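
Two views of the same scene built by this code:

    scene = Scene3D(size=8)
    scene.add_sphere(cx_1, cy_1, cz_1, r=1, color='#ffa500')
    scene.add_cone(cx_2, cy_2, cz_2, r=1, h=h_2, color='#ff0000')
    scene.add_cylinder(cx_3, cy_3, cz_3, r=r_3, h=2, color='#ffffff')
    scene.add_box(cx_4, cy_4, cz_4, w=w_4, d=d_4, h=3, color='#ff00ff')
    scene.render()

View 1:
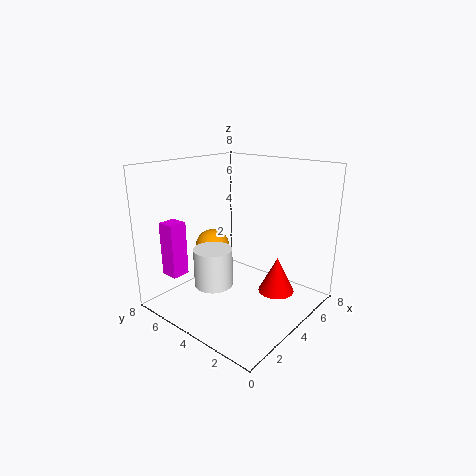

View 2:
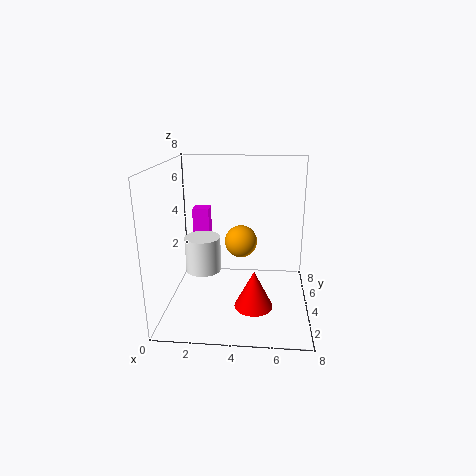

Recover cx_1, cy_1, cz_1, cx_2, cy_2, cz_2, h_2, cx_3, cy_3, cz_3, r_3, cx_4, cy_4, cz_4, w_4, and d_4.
cx_1 = 4; cy_1 = 6; cz_1 = 3; cx_2 = 5; cy_2 = 2; cz_2 = 1; h_2 = 2; cx_3 = 2; cy_3 = 4; cz_3 = 2; r_3 = 1; cx_4 = 1; cy_4 = 6; cz_4 = 2; w_4 = 1; d_4 = 1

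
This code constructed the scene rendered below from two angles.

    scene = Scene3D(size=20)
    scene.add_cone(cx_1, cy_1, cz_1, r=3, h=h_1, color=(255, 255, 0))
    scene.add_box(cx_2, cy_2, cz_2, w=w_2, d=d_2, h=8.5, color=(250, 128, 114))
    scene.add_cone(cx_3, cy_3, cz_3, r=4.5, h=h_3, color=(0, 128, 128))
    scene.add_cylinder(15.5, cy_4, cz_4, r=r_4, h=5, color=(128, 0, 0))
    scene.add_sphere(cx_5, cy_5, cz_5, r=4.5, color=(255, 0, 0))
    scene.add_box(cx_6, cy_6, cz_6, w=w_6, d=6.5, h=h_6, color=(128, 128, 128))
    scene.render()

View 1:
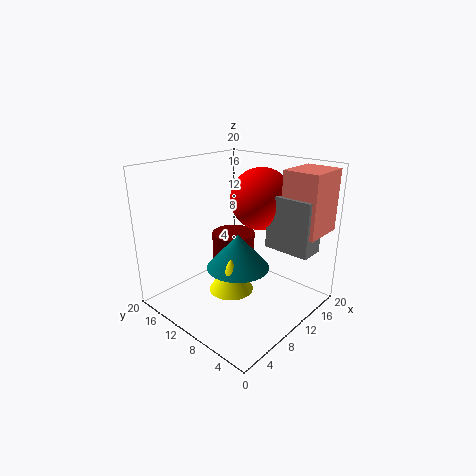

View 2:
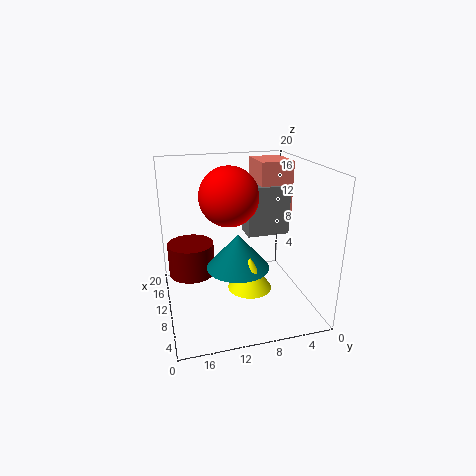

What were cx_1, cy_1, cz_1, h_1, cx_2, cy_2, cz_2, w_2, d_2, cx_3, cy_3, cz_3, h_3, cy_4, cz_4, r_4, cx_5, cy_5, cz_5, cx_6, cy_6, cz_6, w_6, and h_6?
cx_1 = 7.5; cy_1 = 9; cz_1 = 3.5; h_1 = 4.5; cx_2 = 13.5; cy_2 = 0.5; cz_2 = 11; w_2 = 6; d_2 = 5; cx_3 = 10; cy_3 = 10; cz_3 = 5.5; h_3 = 5; cy_4 = 16; cz_4 = 2.5; r_4 = 3.5; cx_5 = 15; cy_5 = 10; cz_5 = 14.5; cx_6 = 13; cy_6 = 1; cz_6 = 8.5; w_6 = 3.5; h_6 = 7.5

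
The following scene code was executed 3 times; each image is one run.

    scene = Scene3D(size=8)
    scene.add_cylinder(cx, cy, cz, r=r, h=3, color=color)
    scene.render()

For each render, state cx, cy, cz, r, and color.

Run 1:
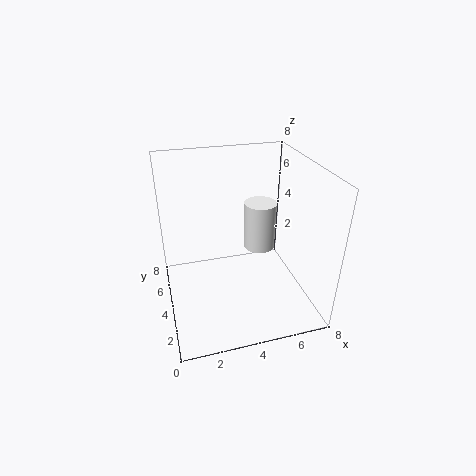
cx = 6, cy = 6, cz = 2, r = 1, color = 'white'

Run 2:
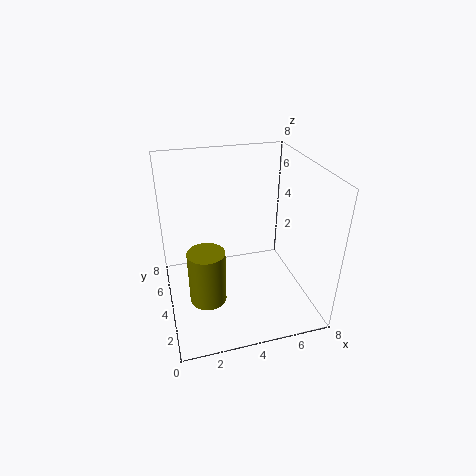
cx = 2, cy = 3, cz = 1, r = 1, color = 'olive'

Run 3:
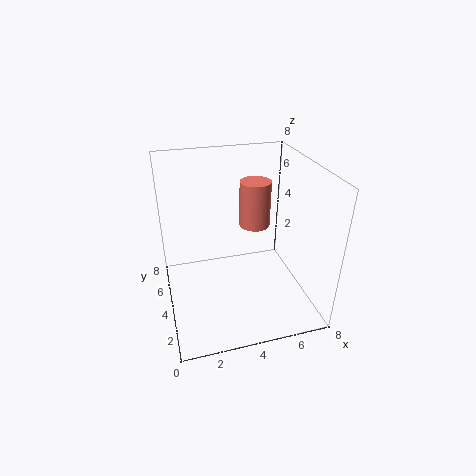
cx = 6, cy = 7, cz = 3, r = 1, color = 'salmon'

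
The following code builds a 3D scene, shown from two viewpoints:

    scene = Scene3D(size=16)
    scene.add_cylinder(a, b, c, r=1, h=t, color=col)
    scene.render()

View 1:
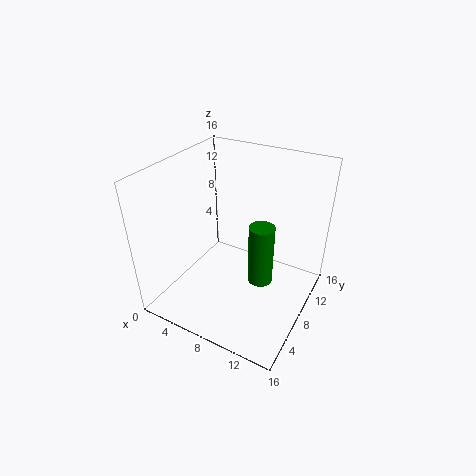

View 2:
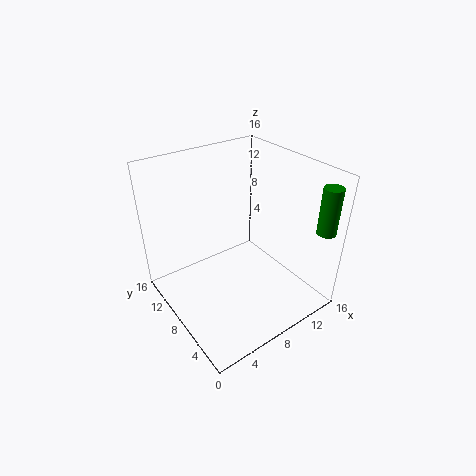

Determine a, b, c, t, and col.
a = 14, b = 1, c = 10, t = 5, col = 'green'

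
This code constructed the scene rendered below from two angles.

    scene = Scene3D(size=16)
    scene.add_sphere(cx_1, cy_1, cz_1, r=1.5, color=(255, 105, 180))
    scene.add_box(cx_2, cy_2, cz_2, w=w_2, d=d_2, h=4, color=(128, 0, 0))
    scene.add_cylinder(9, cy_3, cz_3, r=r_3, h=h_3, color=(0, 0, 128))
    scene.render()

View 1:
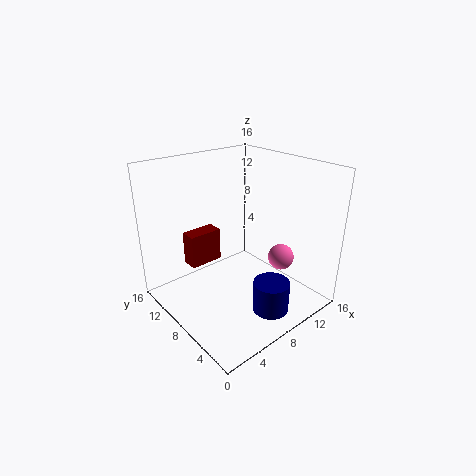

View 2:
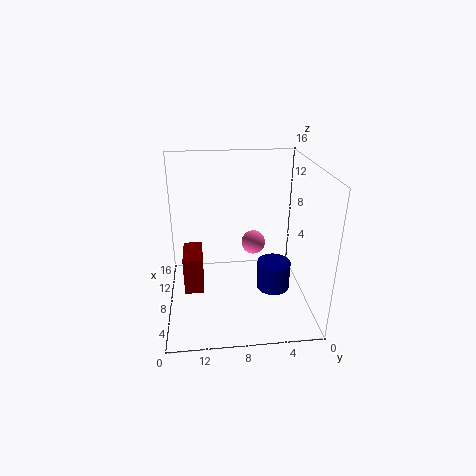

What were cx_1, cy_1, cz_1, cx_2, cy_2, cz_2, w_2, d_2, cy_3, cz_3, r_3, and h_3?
cx_1 = 12.5
cy_1 = 5.5
cz_1 = 5
cx_2 = 4.5
cy_2 = 12
cz_2 = 3.5
w_2 = 4
d_2 = 2
cy_3 = 3.5
cz_3 = 0.5
r_3 = 2
h_3 = 3.5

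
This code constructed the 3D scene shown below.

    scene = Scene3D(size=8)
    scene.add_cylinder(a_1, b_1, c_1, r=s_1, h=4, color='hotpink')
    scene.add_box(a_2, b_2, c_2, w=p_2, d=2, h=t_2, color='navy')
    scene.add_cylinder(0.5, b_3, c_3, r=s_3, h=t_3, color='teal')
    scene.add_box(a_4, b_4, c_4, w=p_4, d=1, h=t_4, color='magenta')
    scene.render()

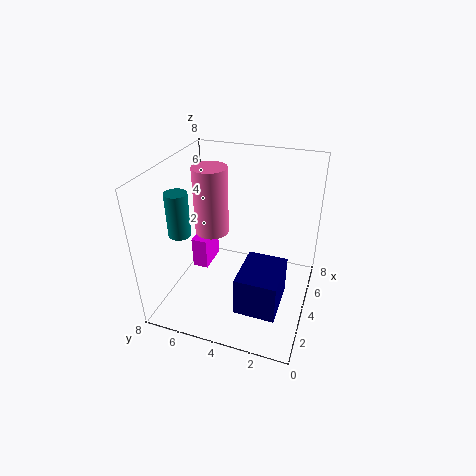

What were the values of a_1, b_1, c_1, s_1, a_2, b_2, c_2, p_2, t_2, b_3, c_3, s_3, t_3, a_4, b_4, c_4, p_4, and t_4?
a_1 = 5; b_1 = 6; c_1 = 3.5; s_1 = 1; a_2 = 0.5; b_2 = 1; c_2 = 2; p_2 = 2.5; t_2 = 2; b_3 = 5.5; c_3 = 6; s_3 = 0.5; t_3 = 2; a_4 = 5; b_4 = 6.5; c_4 = 0.5; p_4 = 2; t_4 = 2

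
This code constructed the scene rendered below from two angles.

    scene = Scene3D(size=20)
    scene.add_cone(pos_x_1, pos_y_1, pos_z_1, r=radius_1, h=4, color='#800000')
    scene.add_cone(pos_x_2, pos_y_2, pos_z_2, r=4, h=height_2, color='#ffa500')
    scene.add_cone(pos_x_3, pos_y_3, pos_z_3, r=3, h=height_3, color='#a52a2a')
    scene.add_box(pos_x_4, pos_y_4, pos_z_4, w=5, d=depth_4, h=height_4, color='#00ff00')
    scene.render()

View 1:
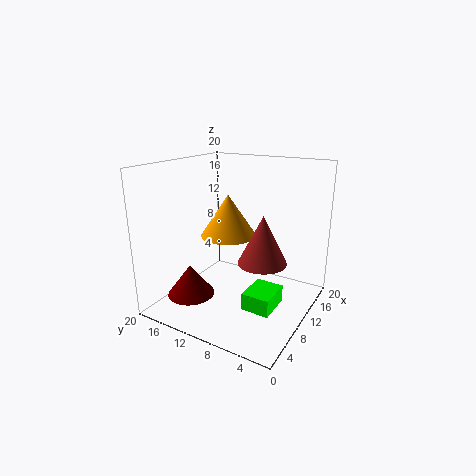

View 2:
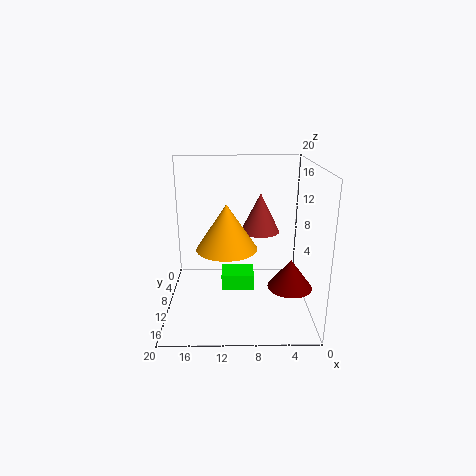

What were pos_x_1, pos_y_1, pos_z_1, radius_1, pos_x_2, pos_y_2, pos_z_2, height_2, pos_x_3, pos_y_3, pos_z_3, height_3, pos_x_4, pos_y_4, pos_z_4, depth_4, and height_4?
pos_x_1 = 3
pos_y_1 = 13
pos_z_1 = 4
radius_1 = 3
pos_x_2 = 11.5
pos_y_2 = 12.5
pos_z_2 = 9.5
height_2 = 6
pos_x_3 = 6.5
pos_y_3 = 4.5
pos_z_3 = 9
height_3 = 6
pos_x_4 = 7.5
pos_y_4 = 4
pos_z_4 = 0.5
depth_4 = 4
height_4 = 2.5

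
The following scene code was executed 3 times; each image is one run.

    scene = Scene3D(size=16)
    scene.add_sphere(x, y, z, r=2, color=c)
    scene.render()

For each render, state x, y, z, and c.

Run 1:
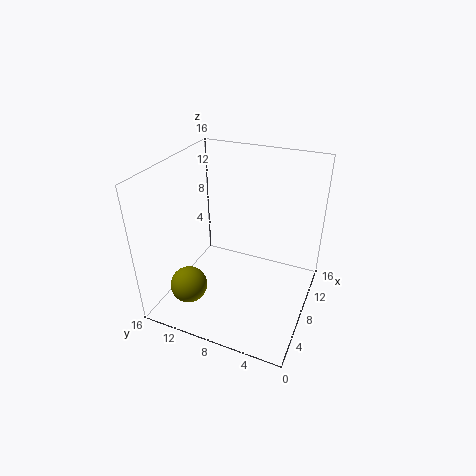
x = 3.5; y = 12; z = 3.5; c = 'olive'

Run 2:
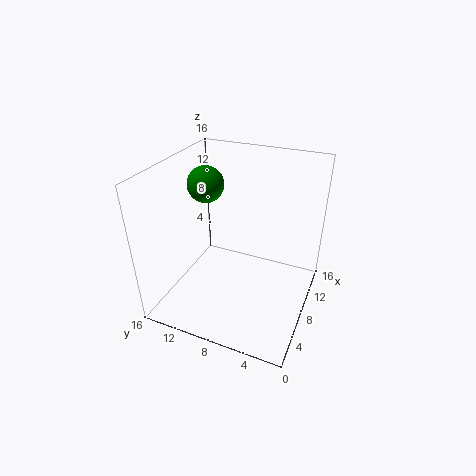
x = 8.5; y = 12; z = 13.5; c = 'green'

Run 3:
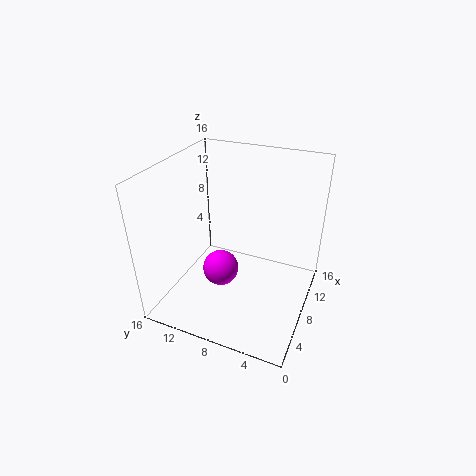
x = 6.5; y = 9.5; z = 4.5; c = 'magenta'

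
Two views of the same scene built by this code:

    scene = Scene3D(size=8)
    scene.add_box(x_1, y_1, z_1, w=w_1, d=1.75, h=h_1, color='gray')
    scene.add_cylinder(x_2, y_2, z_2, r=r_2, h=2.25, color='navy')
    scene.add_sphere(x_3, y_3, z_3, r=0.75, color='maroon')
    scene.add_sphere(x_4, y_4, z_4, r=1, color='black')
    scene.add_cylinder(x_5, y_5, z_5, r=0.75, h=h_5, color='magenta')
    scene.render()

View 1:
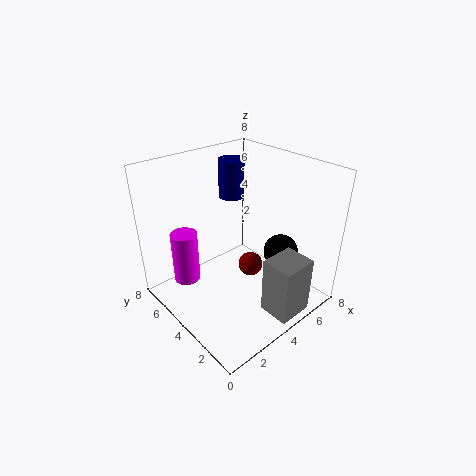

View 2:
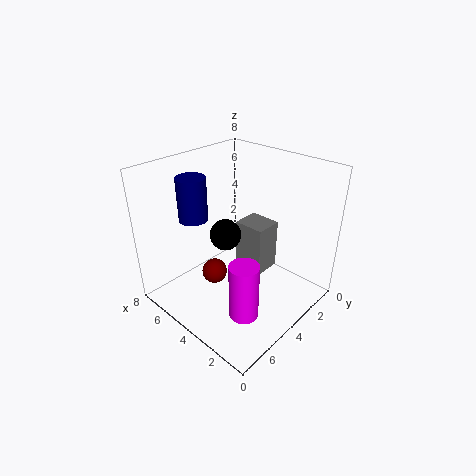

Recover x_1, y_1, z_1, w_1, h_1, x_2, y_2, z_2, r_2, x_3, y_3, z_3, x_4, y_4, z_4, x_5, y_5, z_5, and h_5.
x_1 = 4
y_1 = 0.25
z_1 = 0.25
w_1 = 2
h_1 = 3.25
x_2 = 5.25
y_2 = 6
z_2 = 5.5
r_2 = 0.75
x_3 = 5.5
y_3 = 4.5
z_3 = 1.25
x_4 = 6.25
y_4 = 2.75
z_4 = 2.75
x_5 = 1.75
y_5 = 6
z_5 = 1.25
h_5 = 3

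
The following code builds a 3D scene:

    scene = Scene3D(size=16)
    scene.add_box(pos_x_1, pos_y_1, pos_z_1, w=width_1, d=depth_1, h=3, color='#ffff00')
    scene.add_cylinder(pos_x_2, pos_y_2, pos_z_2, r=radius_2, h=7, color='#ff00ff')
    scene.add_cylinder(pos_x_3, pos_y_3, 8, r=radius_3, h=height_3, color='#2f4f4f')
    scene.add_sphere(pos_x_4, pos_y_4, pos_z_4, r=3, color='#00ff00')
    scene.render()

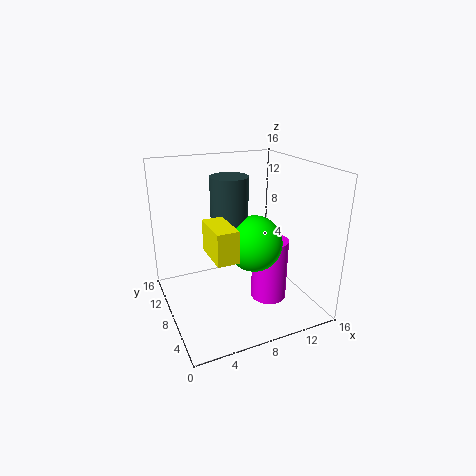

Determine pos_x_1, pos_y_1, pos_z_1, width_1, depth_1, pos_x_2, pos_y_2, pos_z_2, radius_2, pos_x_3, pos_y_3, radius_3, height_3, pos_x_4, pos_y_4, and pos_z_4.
pos_x_1 = 3; pos_y_1 = 1; pos_z_1 = 9; width_1 = 2; depth_1 = 4; pos_x_2 = 11; pos_y_2 = 6; pos_z_2 = 1; radius_2 = 2; pos_x_3 = 7; pos_y_3 = 8; radius_3 = 2; height_3 = 7; pos_x_4 = 9; pos_y_4 = 6; pos_z_4 = 8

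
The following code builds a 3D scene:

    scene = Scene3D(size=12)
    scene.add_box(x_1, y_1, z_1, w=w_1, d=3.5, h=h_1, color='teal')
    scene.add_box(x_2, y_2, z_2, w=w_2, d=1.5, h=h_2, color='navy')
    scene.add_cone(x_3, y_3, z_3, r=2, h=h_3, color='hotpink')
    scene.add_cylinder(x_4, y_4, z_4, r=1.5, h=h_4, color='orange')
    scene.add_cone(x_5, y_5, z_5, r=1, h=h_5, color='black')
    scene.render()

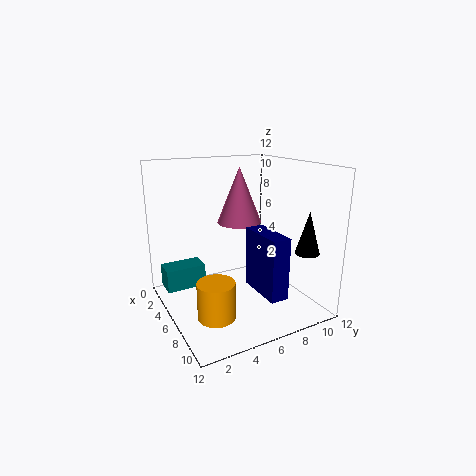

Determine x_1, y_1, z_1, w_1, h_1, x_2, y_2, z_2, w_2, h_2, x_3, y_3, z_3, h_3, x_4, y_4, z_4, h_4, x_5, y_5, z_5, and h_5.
x_1 = 1.5; y_1 = 0.5; z_1 = 1; w_1 = 2; h_1 = 2; x_2 = 6.5; y_2 = 6.5; z_2 = 2; w_2 = 4; h_2 = 5; x_3 = 3.5; y_3 = 7.5; z_3 = 6.5; h_3 = 5; x_4 = 8; y_4 = 3; z_4 = 0.5; h_4 = 3; x_5 = 9.5; y_5 = 10.5; z_5 = 5; h_5 = 3.5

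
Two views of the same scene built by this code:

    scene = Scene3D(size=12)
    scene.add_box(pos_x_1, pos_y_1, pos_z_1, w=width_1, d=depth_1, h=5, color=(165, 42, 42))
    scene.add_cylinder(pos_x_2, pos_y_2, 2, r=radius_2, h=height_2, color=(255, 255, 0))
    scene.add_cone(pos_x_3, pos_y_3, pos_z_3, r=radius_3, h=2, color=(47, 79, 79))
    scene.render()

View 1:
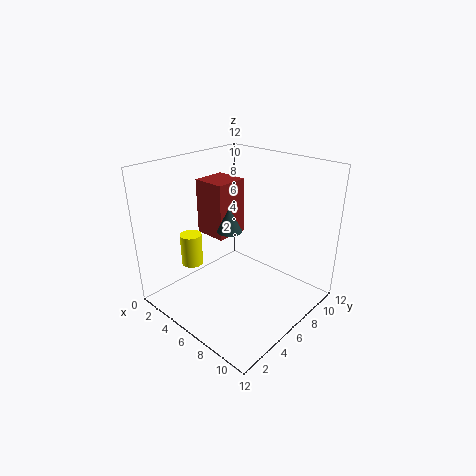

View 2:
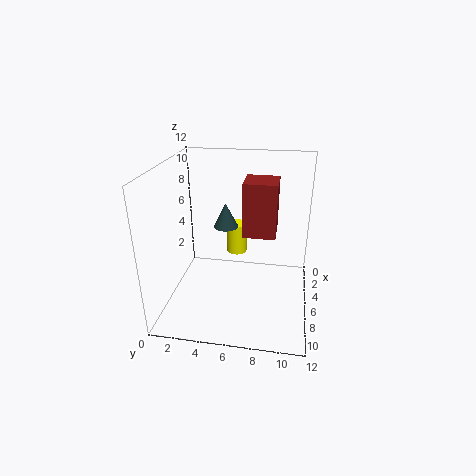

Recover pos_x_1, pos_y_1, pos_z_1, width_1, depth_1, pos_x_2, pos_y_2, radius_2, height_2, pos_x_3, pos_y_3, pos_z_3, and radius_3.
pos_x_1 = 1
pos_y_1 = 6
pos_z_1 = 5
width_1 = 3
depth_1 = 3
pos_x_2 = 1
pos_y_2 = 5
radius_2 = 1
height_2 = 3
pos_x_3 = 6
pos_y_3 = 5
pos_z_3 = 7
radius_3 = 1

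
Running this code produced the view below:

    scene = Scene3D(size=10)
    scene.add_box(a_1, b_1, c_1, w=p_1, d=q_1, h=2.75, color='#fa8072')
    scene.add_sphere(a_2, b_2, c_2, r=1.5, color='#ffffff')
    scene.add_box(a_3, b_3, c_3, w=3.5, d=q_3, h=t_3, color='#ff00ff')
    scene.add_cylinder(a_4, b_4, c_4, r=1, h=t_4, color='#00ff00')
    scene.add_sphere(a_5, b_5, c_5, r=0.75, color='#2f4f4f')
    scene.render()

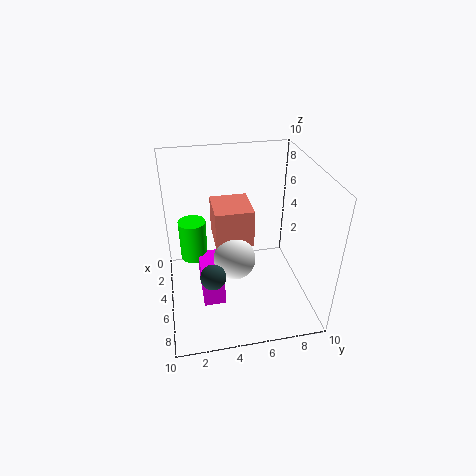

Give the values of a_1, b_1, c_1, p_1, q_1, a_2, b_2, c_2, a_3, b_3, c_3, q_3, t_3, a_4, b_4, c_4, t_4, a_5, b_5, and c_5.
a_1 = 1.75
b_1 = 3.5
c_1 = 4
p_1 = 3
q_1 = 2.75
a_2 = 5
b_2 = 4.75
c_2 = 3.25
a_3 = 3.25
b_3 = 2.25
c_3 = 0.75
q_3 = 1.5
t_3 = 2.25
a_4 = 3
b_4 = 2
c_4 = 2.5
t_4 = 3
a_5 = 8.75
b_5 = 2.75
c_5 = 5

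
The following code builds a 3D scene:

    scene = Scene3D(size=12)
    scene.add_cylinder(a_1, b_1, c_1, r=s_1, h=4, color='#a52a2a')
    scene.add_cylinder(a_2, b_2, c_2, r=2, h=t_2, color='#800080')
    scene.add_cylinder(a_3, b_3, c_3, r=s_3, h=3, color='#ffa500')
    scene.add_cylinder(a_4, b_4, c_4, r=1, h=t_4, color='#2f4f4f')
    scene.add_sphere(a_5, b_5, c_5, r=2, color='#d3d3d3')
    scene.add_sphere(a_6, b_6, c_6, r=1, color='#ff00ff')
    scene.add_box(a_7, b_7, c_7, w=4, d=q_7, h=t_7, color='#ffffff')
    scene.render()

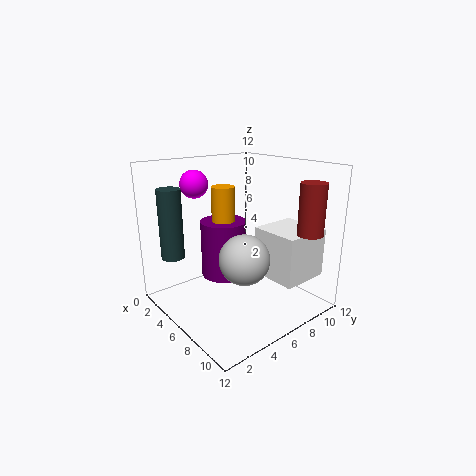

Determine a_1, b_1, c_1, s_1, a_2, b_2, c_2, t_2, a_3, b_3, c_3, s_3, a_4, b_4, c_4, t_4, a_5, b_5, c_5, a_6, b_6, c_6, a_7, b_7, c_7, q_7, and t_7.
a_1 = 11; b_1 = 9; c_1 = 7; s_1 = 1; a_2 = 4; b_2 = 6; c_2 = 2; t_2 = 5; a_3 = 4; b_3 = 6; c_3 = 7; s_3 = 1; a_4 = 2; b_4 = 2; c_4 = 4; t_4 = 6; a_5 = 8; b_5 = 5; c_5 = 5; a_6 = 6; b_6 = 2; c_6 = 11; a_7 = 7; b_7 = 7; c_7 = 3; q_7 = 4; t_7 = 4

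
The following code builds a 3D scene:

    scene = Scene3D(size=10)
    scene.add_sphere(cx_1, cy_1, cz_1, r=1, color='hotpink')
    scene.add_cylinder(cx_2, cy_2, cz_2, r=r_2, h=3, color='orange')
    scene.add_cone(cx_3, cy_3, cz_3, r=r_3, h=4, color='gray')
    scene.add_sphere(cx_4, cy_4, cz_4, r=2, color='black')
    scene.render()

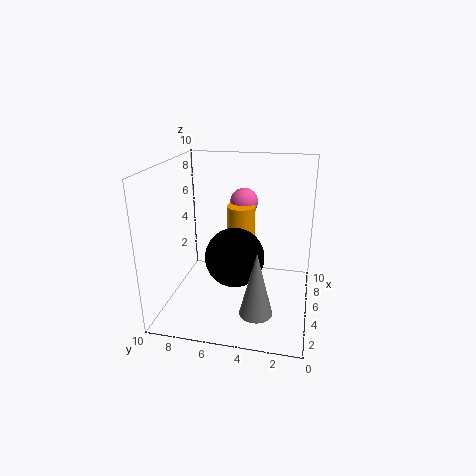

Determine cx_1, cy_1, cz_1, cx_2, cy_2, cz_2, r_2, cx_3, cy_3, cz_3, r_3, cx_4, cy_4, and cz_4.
cx_1 = 7; cy_1 = 5; cz_1 = 7; cx_2 = 6; cy_2 = 5; cz_2 = 4; r_2 = 1; cx_3 = 1; cy_3 = 3; cz_3 = 2; r_3 = 1; cx_4 = 4; cy_4 = 5; cz_4 = 4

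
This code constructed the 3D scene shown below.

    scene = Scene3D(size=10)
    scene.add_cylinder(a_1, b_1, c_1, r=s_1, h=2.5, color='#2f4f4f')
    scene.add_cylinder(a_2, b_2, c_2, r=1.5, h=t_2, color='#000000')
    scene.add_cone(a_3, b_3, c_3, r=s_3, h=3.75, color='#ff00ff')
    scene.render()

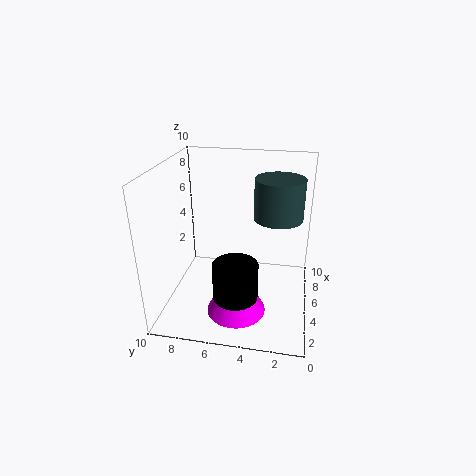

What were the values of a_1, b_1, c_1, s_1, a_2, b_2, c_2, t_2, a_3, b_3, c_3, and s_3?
a_1 = 3.75, b_1 = 2.25, c_1 = 7.25, s_1 = 1.5, a_2 = 2.75, b_2 = 4.75, c_2 = 1.75, t_2 = 2.5, a_3 = 3, b_3 = 4.75, c_3 = 0.5, s_3 = 2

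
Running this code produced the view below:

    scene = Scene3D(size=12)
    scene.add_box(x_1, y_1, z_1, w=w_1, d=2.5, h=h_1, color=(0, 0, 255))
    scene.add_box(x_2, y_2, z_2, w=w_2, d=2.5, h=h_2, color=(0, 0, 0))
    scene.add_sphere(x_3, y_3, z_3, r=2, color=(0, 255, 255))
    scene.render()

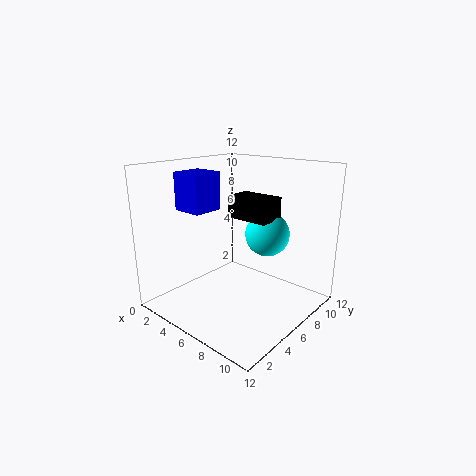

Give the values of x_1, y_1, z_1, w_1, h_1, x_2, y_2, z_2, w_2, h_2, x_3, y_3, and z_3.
x_1 = 2.5; y_1 = 2.5; z_1 = 8.5; w_1 = 2.5; h_1 = 3; x_2 = 3.5; y_2 = 7.5; z_2 = 7; w_2 = 4; h_2 = 2; x_3 = 6.5; y_3 = 9.5; z_3 = 5.5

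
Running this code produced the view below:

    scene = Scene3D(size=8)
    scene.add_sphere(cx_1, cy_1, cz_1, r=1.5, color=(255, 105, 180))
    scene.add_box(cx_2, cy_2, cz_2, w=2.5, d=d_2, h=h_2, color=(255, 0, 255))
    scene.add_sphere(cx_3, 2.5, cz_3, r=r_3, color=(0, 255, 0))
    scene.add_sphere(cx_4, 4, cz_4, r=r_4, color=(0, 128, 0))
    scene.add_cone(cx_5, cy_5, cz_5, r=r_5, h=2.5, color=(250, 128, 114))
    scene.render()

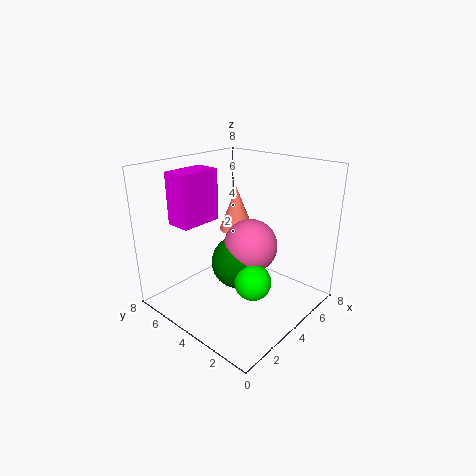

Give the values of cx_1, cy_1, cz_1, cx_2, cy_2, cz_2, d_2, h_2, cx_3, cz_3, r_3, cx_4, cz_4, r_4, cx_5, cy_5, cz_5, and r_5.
cx_1 = 4.5; cy_1 = 3.5; cz_1 = 3.5; cx_2 = 2; cy_2 = 6; cz_2 = 4.5; d_2 = 1.5; h_2 = 3; cx_3 = 3.5; cz_3 = 2; r_3 = 1; cx_4 = 4; cz_4 = 2.5; r_4 = 1.5; cx_5 = 5; cy_5 = 5; cz_5 = 4; r_5 = 1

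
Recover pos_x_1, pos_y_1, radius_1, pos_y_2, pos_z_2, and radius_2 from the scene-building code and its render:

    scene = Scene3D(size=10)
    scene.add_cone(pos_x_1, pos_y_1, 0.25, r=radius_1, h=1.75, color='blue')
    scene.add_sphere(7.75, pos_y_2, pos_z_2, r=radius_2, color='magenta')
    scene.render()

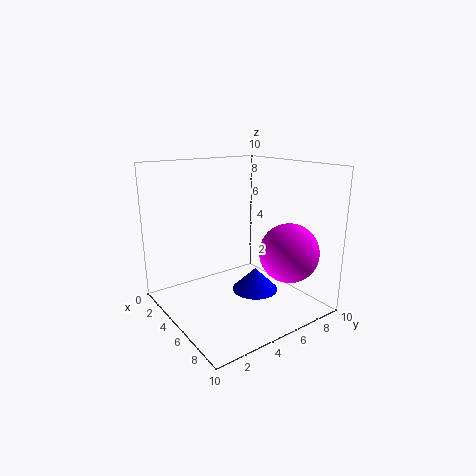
pos_x_1 = 4.5; pos_y_1 = 7; radius_1 = 1.75; pos_y_2 = 7.25; pos_z_2 = 4.25; radius_2 = 2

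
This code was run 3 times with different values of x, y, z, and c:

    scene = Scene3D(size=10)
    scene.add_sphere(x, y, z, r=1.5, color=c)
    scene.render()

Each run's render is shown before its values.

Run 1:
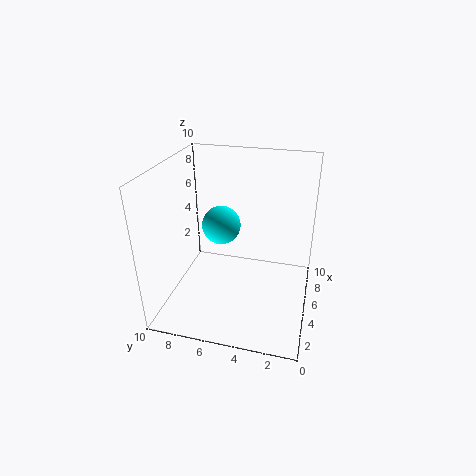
x = 7.5, y = 7, z = 4.5, c = 'cyan'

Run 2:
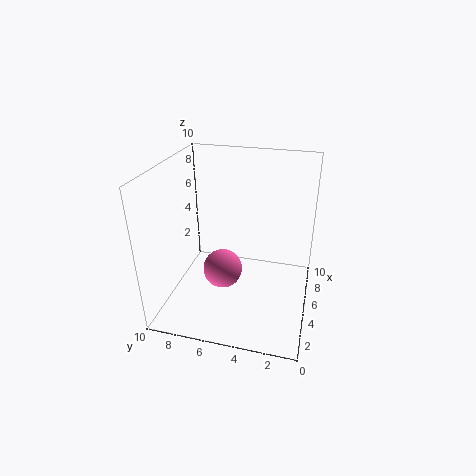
x = 6, y = 6.5, z = 1.5, c = 'hotpink'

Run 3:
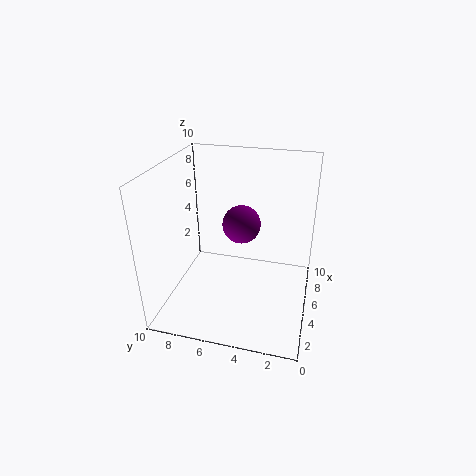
x = 8, y = 5.5, z = 4.5, c = 'purple'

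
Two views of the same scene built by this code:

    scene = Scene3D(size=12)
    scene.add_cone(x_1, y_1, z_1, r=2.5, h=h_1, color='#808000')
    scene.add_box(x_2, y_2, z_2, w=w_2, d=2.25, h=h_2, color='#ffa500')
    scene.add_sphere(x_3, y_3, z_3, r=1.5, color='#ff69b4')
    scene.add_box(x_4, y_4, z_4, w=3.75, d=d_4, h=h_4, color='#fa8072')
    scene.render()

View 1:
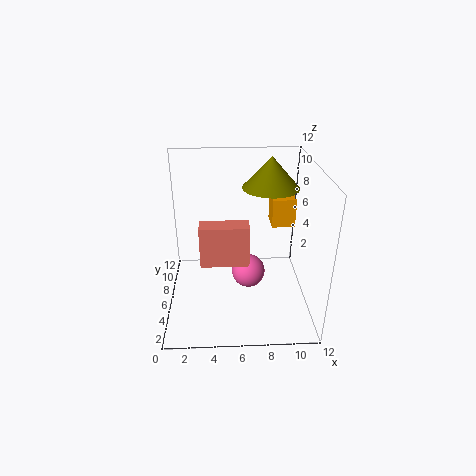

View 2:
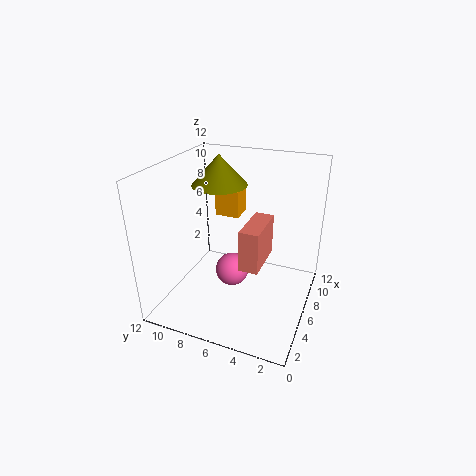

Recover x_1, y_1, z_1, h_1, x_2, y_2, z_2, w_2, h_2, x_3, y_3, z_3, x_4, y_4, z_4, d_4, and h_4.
x_1 = 9
y_1 = 9
z_1 = 9.25
h_1 = 2.75
x_2 = 9
y_2 = 7.25
z_2 = 6.25
w_2 = 2
h_2 = 2.5
x_3 = 7
y_3 = 7
z_3 = 2
x_4 = 3
y_4 = 3.25
z_4 = 5
d_4 = 1.5
h_4 = 3.25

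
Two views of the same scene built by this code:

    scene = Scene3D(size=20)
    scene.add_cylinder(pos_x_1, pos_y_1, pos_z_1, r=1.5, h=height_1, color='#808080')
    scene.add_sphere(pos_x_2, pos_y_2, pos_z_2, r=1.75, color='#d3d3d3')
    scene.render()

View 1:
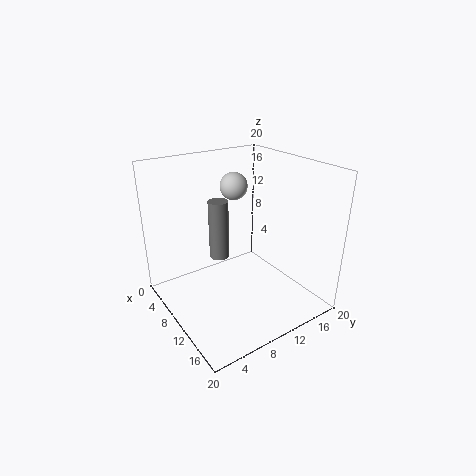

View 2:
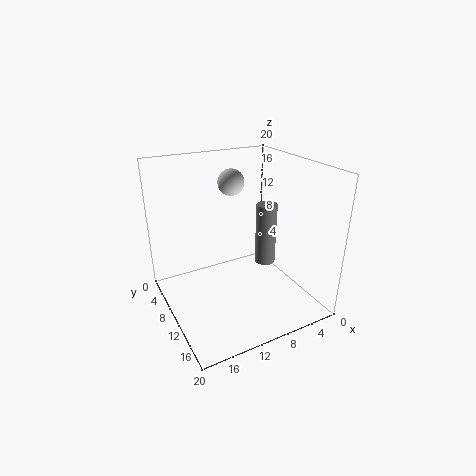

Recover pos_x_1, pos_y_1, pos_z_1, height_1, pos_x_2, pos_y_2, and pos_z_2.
pos_x_1 = 5.25, pos_y_1 = 9.75, pos_z_1 = 5, height_1 = 9, pos_x_2 = 10.5, pos_y_2 = 9, pos_z_2 = 17.75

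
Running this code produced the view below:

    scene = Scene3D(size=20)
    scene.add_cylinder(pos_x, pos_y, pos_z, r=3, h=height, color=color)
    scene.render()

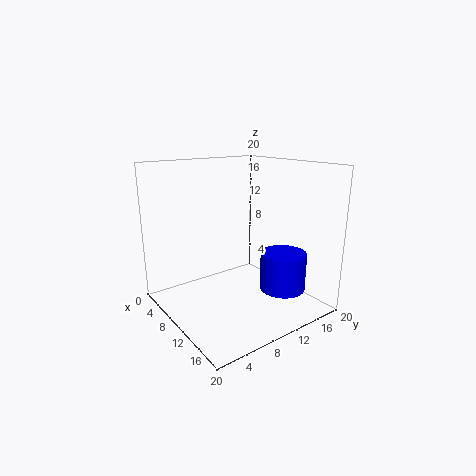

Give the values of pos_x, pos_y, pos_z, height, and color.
pos_x = 16
pos_y = 13
pos_z = 4
height = 5
color = 'blue'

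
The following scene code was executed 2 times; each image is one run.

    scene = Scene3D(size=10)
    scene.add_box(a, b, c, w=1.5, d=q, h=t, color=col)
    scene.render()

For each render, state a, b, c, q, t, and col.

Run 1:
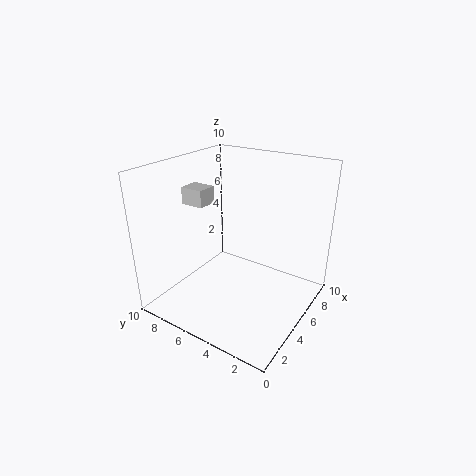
a = 4.5
b = 7.75
c = 6.75
q = 1.75
t = 1.25
col = 'lightgray'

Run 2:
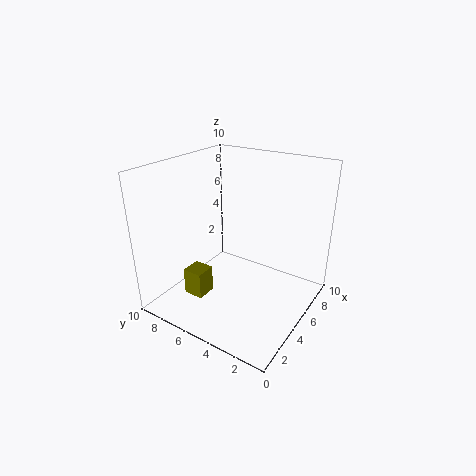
a = 3
b = 7
c = 0.25
q = 1.5
t = 2
col = 'olive'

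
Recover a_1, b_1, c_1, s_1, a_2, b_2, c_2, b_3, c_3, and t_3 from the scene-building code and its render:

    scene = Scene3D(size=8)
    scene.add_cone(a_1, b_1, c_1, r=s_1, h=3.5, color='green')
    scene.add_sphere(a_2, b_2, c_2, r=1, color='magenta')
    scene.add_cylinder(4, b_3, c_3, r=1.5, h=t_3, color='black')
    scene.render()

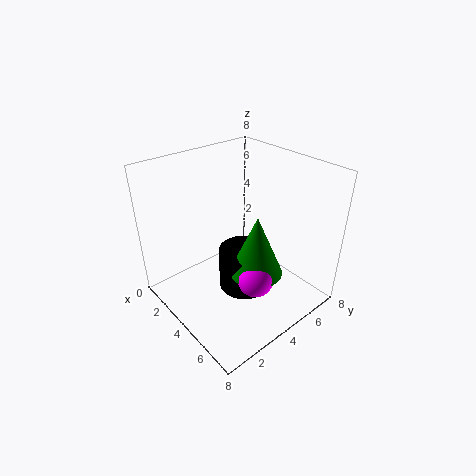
a_1 = 5; b_1 = 4.5; c_1 = 2; s_1 = 1.5; a_2 = 5.5; b_2 = 4; c_2 = 2; b_3 = 4.5; c_3 = 0.5; t_3 = 2.5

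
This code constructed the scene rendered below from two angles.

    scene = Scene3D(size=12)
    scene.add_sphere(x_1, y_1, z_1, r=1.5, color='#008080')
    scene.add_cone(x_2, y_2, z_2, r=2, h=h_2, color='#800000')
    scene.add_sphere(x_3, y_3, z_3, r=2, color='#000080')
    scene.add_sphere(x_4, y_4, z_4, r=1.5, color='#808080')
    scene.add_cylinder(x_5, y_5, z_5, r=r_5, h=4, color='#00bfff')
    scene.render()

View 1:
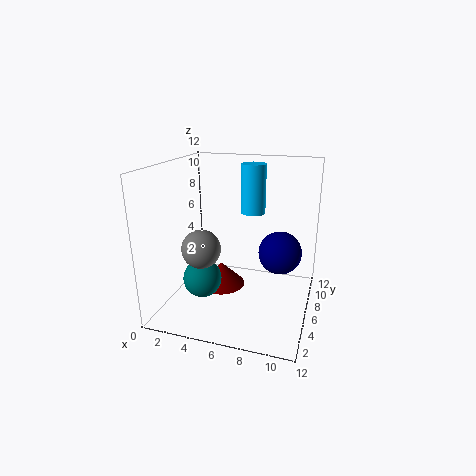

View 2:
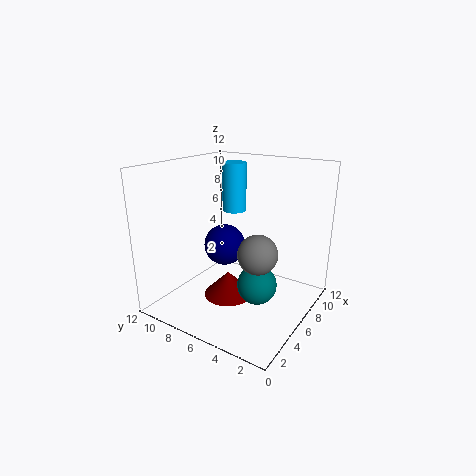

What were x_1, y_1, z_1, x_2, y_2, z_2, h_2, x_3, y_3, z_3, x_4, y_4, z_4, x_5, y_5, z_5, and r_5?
x_1 = 4, y_1 = 3, z_1 = 3.5, x_2 = 4.5, y_2 = 6, z_2 = 1.5, h_2 = 2, x_3 = 9, y_3 = 9.5, z_3 = 3.5, x_4 = 4, y_4 = 3, z_4 = 6, x_5 = 7, y_5 = 7, z_5 = 8, r_5 = 1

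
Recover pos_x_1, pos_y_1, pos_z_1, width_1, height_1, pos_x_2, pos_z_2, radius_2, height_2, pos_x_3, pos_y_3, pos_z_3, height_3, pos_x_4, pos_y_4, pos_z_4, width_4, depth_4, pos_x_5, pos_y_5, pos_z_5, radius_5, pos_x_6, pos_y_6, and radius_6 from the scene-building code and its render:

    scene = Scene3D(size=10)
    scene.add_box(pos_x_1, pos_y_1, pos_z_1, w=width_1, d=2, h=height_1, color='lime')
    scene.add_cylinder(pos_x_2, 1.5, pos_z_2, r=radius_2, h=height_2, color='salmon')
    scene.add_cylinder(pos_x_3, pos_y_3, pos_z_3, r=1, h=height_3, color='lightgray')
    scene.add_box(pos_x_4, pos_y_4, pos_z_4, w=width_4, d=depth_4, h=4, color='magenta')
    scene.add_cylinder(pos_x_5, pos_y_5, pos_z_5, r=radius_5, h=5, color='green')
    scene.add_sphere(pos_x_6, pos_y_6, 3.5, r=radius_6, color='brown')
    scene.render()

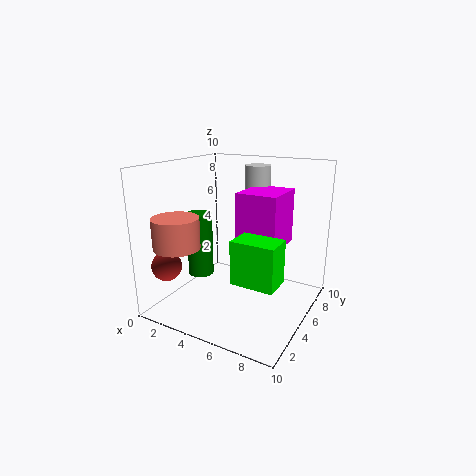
pos_x_1 = 5.5, pos_y_1 = 3, pos_z_1 = 2.5, width_1 = 3, height_1 = 3, pos_x_2 = 2.5, pos_z_2 = 5, radius_2 = 1.5, height_2 = 2, pos_x_3 = 4.5, pos_y_3 = 9, pos_z_3 = 6, height_3 = 3.5, pos_x_4 = 4.5, pos_y_4 = 5.5, pos_z_4 = 4, width_4 = 3, depth_4 = 3.5, pos_x_5 = 1, pos_y_5 = 6, pos_z_5 = 1, radius_5 = 1, pos_x_6 = 1.5, pos_y_6 = 1.5, radius_6 = 1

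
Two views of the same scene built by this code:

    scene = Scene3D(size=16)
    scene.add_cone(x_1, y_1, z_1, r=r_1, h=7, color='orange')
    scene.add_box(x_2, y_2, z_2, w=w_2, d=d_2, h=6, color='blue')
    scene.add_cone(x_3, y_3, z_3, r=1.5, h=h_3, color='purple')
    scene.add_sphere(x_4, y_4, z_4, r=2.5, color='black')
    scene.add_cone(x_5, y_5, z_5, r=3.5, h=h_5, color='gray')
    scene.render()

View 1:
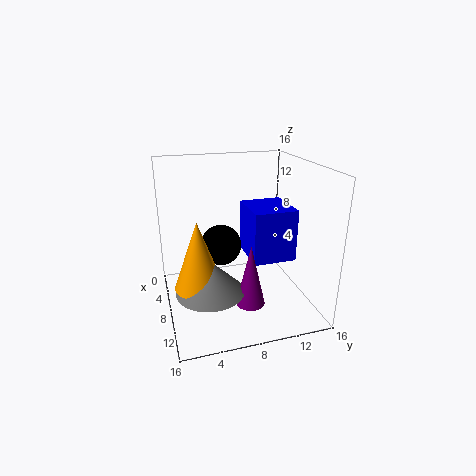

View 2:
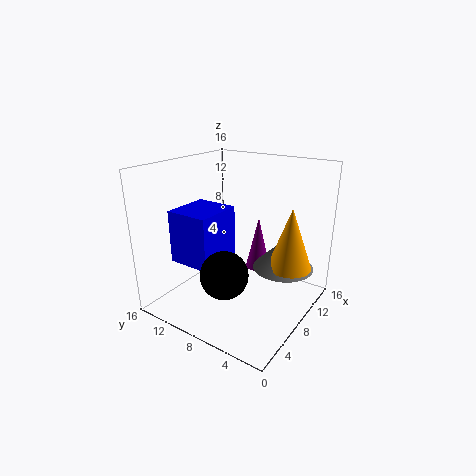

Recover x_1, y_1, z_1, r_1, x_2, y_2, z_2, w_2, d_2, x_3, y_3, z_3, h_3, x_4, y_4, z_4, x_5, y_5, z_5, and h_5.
x_1 = 11
y_1 = 3
z_1 = 4.5
r_1 = 2.5
x_2 = 4
y_2 = 9.5
z_2 = 5
w_2 = 5.5
d_2 = 5
x_3 = 12.5
y_3 = 8
z_3 = 2.5
h_3 = 6.5
x_4 = 4
y_4 = 7
z_4 = 5.5
x_5 = 11.5
y_5 = 4
z_5 = 4
h_5 = 3.5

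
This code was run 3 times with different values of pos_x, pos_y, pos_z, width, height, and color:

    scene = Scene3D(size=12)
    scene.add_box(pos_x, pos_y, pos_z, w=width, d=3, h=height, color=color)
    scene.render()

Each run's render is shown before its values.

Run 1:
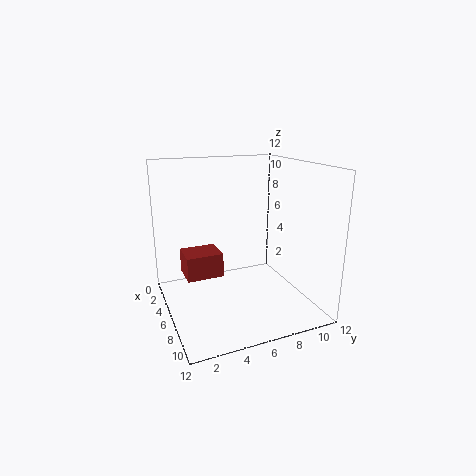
pos_x = 4; pos_y = 1.5; pos_z = 3; width = 2.5; height = 2; color = 'brown'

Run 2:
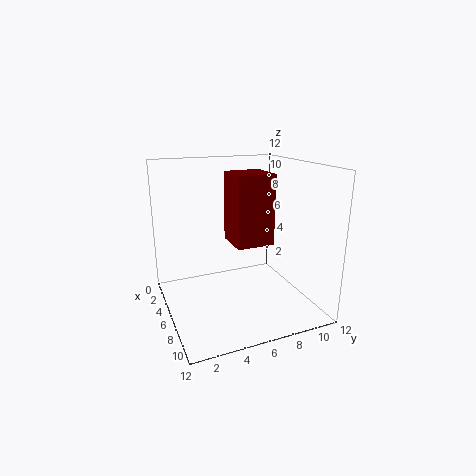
pos_x = 5.5; pos_y = 5; pos_z = 6; width = 3; height = 5.5; color = 'maroon'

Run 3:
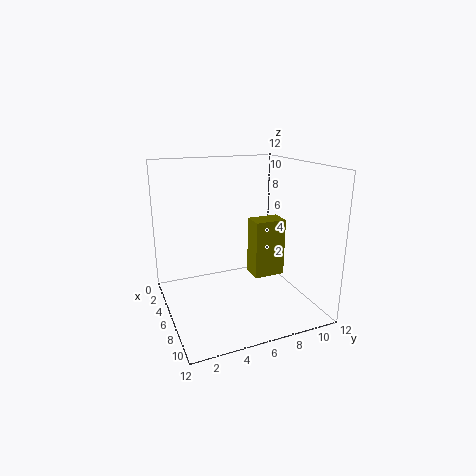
pos_x = 2.5; pos_y = 8.5; pos_z = 1; width = 2; height = 5.5; color = 'olive'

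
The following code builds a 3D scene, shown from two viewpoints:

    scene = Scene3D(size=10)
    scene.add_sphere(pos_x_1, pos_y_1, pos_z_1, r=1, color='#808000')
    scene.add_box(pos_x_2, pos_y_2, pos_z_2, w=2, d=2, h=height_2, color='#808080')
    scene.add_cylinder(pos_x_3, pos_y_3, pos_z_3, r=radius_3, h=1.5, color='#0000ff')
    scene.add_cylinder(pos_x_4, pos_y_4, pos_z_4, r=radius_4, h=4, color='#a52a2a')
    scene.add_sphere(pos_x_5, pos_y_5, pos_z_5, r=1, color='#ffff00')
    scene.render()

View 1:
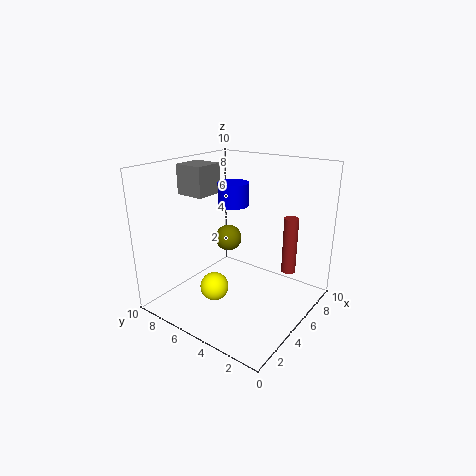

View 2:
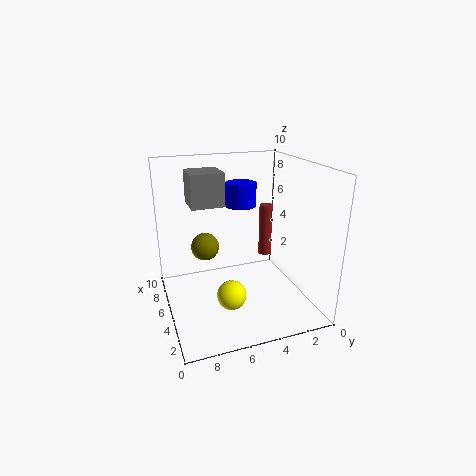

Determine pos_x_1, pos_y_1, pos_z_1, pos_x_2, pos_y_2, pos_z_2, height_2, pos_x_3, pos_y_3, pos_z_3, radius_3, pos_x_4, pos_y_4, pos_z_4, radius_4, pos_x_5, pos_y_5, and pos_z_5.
pos_x_1 = 6.5
pos_y_1 = 7
pos_z_1 = 4
pos_x_2 = 3
pos_y_2 = 6.5
pos_z_2 = 8
height_2 = 2
pos_x_3 = 4.5
pos_y_3 = 5
pos_z_3 = 7.5
radius_3 = 1
pos_x_4 = 7
pos_y_4 = 2
pos_z_4 = 2.5
radius_4 = 0.5
pos_x_5 = 3.5
pos_y_5 = 6
pos_z_5 = 1.5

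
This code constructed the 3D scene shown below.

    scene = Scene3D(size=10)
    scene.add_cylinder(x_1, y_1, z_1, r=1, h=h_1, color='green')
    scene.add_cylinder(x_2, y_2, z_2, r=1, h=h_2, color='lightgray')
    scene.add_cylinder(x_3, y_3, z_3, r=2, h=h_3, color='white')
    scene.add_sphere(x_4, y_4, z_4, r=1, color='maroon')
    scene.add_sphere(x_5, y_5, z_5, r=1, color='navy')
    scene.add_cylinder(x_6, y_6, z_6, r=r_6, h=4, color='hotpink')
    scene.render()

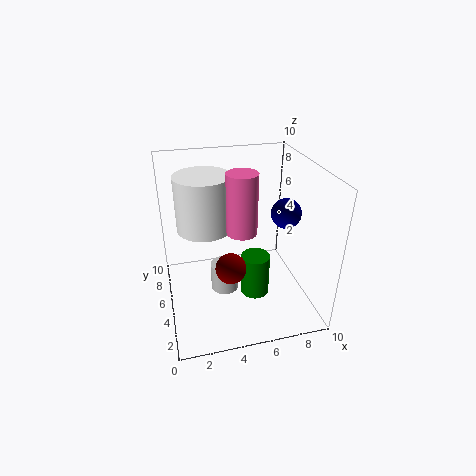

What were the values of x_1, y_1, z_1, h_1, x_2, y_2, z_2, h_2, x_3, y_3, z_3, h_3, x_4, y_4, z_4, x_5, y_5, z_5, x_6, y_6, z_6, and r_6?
x_1 = 6; y_1 = 4; z_1 = 1; h_1 = 3; x_2 = 4; y_2 = 5; z_2 = 1; h_2 = 2; x_3 = 3; y_3 = 7; z_3 = 5; h_3 = 4; x_4 = 4; y_4 = 3; z_4 = 4; x_5 = 8; y_5 = 4; z_5 = 7; x_6 = 5; y_6 = 4; z_6 = 6; r_6 = 1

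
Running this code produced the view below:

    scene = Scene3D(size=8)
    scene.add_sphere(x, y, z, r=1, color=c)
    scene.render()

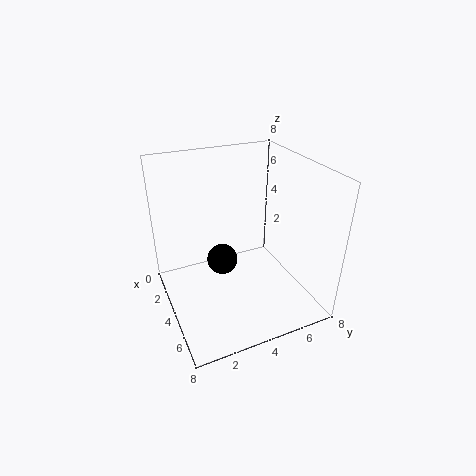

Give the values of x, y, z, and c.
x = 1.5; y = 4; z = 1; c = 'black'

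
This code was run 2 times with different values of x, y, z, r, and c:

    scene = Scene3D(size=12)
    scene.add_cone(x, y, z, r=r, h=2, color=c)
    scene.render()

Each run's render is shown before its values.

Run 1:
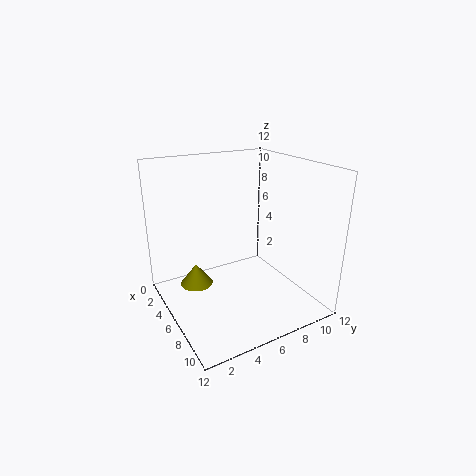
x = 2.5; y = 3.5; z = 0.5; r = 1.5; c = 'olive'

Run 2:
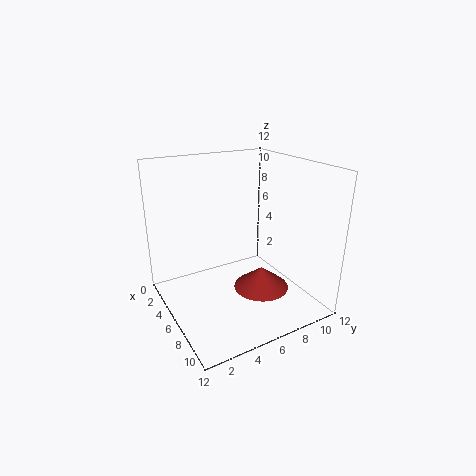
x = 6; y = 8.5; z = 0.5; r = 2.5; c = 'brown'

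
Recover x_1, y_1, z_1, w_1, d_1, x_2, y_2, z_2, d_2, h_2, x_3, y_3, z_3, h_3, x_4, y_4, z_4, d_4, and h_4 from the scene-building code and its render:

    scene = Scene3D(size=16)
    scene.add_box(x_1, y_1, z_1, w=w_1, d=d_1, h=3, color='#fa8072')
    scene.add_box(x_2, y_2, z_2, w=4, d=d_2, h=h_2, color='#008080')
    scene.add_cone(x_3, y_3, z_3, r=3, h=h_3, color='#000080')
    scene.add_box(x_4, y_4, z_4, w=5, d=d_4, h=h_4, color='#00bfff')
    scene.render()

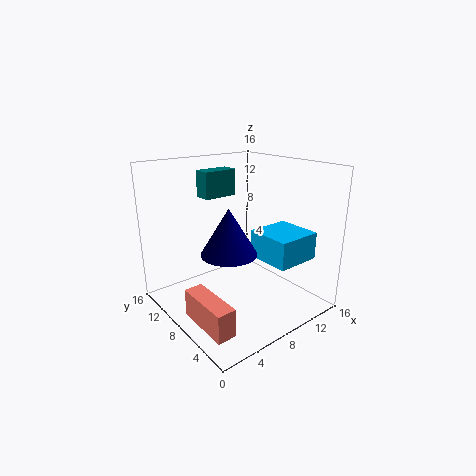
x_1 = 1, y_1 = 2, z_1 = 1, w_1 = 2, d_1 = 6, x_2 = 6, y_2 = 11, z_2 = 12, d_2 = 2, h_2 = 3, x_3 = 6, y_3 = 7, z_3 = 7, h_3 = 5, x_4 = 9, y_4 = 2, z_4 = 6, d_4 = 5, h_4 = 3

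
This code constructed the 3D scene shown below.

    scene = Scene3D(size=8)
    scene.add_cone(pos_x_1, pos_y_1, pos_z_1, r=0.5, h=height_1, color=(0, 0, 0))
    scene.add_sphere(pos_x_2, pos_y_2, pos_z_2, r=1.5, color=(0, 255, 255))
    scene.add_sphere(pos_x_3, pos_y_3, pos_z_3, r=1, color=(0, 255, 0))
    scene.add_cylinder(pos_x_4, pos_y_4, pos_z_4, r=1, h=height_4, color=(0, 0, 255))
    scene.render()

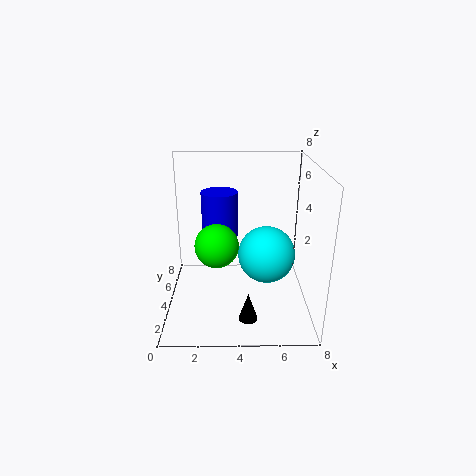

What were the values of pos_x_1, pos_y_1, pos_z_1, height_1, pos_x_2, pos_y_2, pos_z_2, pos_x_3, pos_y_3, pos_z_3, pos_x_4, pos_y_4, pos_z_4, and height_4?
pos_x_1 = 4.5, pos_y_1 = 1.5, pos_z_1 = 0.5, height_1 = 1.5, pos_x_2 = 5.5, pos_y_2 = 3, pos_z_2 = 3.5, pos_x_3 = 3, pos_y_3 = 1, pos_z_3 = 5, pos_x_4 = 3, pos_y_4 = 4.5, pos_z_4 = 4, height_4 = 2.5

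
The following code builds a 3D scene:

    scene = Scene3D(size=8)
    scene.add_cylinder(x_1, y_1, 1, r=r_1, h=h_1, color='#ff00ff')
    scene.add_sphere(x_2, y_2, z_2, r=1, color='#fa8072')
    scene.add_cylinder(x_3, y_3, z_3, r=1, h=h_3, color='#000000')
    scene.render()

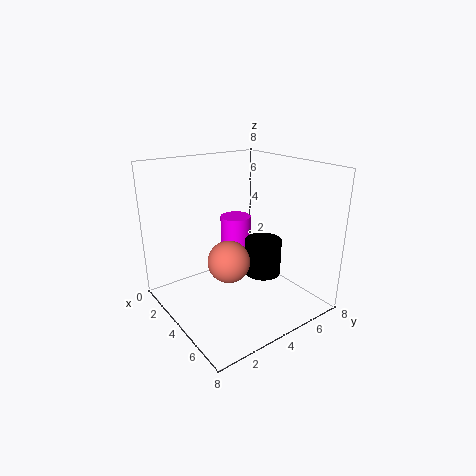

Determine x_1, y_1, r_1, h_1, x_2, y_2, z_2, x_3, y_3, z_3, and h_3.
x_1 = 1; y_1 = 6; r_1 = 1; h_1 = 3; x_2 = 6; y_2 = 2; z_2 = 4; x_3 = 5; y_3 = 5; z_3 = 2; h_3 = 2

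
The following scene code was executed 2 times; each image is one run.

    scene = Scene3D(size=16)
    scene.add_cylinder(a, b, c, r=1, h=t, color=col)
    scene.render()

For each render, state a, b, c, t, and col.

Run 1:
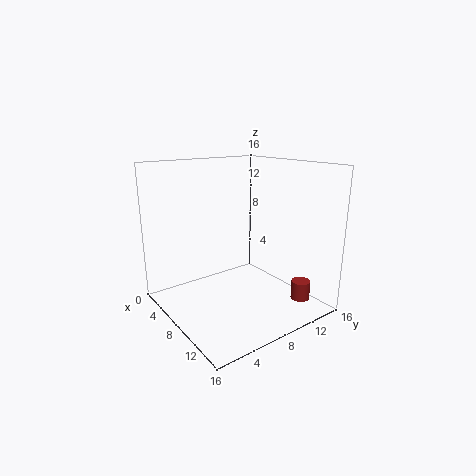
a = 14, b = 12, c = 2, t = 2, col = 'brown'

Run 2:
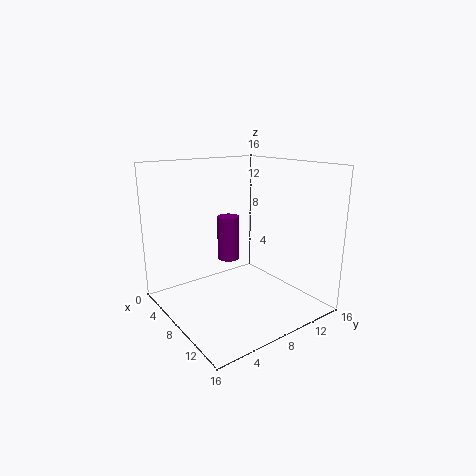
a = 12, b = 4, c = 8, t = 4, col = 'purple'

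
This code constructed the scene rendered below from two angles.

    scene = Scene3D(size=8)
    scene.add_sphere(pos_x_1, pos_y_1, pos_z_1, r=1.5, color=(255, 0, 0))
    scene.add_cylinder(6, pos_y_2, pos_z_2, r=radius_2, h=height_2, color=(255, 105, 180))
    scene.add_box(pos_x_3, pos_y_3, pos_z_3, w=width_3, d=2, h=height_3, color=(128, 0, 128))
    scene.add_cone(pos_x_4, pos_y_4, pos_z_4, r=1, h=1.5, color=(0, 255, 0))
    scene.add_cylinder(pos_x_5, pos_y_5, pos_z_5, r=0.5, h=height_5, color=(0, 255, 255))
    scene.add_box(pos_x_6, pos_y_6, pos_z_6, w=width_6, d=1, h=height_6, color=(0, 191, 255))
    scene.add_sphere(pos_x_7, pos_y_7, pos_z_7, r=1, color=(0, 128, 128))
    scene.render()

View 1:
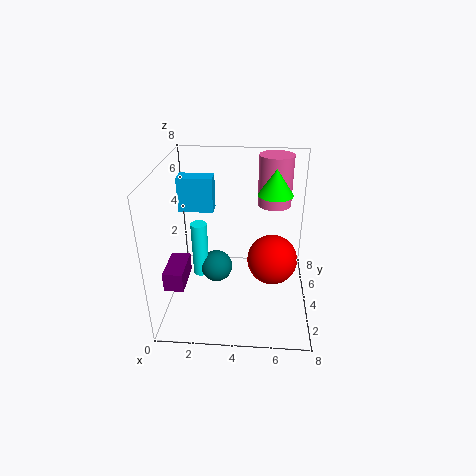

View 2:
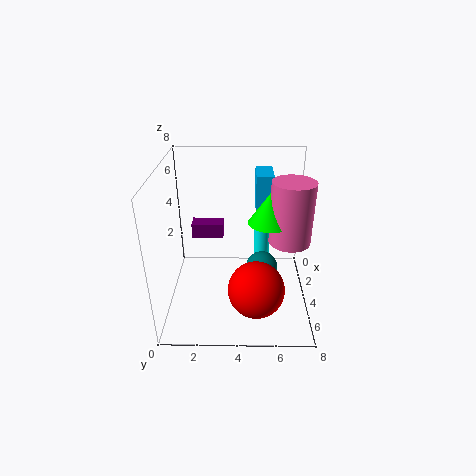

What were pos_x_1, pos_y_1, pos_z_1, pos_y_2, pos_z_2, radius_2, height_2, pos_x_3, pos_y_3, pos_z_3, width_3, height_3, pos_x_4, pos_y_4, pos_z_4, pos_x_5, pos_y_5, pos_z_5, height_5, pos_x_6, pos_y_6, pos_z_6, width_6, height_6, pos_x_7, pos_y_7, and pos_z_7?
pos_x_1 = 6, pos_y_1 = 5, pos_z_1 = 2, pos_y_2 = 6.5, pos_z_2 = 5, radius_2 = 1, height_2 = 3, pos_x_3 = 0.5, pos_y_3 = 1, pos_z_3 = 2.5, width_3 = 1, height_3 = 1, pos_x_4 = 6, pos_y_4 = 5.5, pos_z_4 = 6, pos_x_5 = 1.5, pos_y_5 = 5.5, pos_z_5 = 0.5, height_5 = 3.5, pos_x_6 = 0.5, pos_y_6 = 5, pos_z_6 = 5, width_6 = 2, height_6 = 2, pos_x_7 = 2.5, pos_y_7 = 5.5, pos_z_7 = 1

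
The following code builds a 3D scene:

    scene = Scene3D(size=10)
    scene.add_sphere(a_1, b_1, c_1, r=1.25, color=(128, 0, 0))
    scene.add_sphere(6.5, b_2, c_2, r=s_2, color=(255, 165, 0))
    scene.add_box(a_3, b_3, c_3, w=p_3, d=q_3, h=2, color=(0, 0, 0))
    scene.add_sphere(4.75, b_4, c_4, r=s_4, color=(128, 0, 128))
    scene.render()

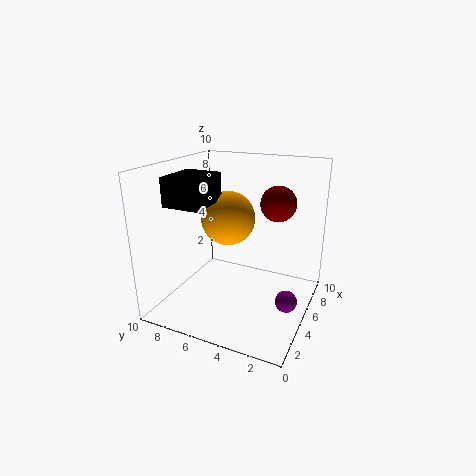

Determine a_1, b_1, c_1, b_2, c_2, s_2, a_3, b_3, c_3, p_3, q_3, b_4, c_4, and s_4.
a_1 = 6.75, b_1 = 2.75, c_1 = 7.25, b_2 = 6.5, c_2 = 5.75, s_2 = 2, a_3 = 2.75, b_3 = 6.75, c_3 = 7.25, p_3 = 3.25, q_3 = 2.75, b_4 = 1.25, c_4 = 1, s_4 = 0.75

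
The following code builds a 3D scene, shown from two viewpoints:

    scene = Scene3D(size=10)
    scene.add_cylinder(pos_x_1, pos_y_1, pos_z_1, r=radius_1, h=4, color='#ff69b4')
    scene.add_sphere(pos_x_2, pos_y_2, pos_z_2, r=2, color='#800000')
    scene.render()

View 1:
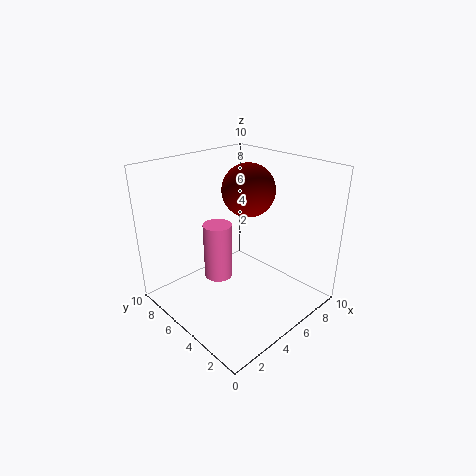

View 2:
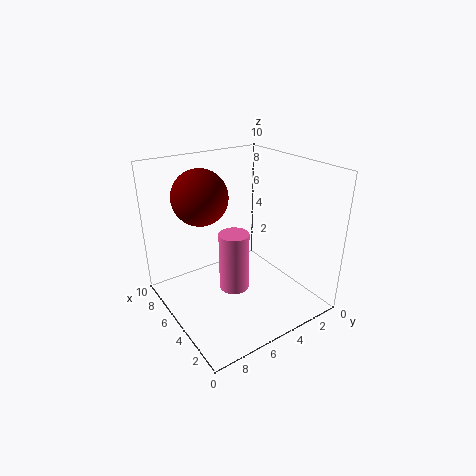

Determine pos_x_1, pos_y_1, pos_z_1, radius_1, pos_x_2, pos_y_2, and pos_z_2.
pos_x_1 = 4, pos_y_1 = 6, pos_z_1 = 2, radius_1 = 1, pos_x_2 = 7.5, pos_y_2 = 6.5, pos_z_2 = 7.5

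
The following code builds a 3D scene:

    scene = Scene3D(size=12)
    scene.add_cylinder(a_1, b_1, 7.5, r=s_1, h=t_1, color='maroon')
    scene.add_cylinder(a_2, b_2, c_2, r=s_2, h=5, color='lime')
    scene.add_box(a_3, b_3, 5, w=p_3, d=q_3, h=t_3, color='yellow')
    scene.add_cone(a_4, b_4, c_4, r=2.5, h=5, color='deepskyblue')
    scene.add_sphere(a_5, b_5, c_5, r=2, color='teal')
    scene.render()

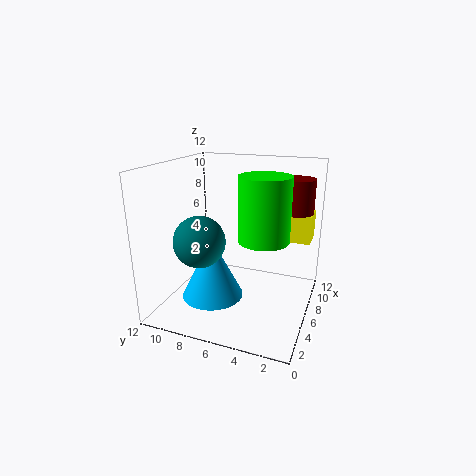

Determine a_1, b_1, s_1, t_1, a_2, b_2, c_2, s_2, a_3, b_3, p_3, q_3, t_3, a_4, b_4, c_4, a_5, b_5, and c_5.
a_1 = 10, b_1 = 2, s_1 = 1.5, t_1 = 3, a_2 = 5, b_2 = 3.5, c_2 = 6.5, s_2 = 2, a_3 = 9, b_3 = 0.5, p_3 = 2.5, q_3 = 3.5, t_3 = 2.5, a_4 = 4, b_4 = 7.5, c_4 = 1.5, a_5 = 3, b_5 = 8, c_5 = 6.5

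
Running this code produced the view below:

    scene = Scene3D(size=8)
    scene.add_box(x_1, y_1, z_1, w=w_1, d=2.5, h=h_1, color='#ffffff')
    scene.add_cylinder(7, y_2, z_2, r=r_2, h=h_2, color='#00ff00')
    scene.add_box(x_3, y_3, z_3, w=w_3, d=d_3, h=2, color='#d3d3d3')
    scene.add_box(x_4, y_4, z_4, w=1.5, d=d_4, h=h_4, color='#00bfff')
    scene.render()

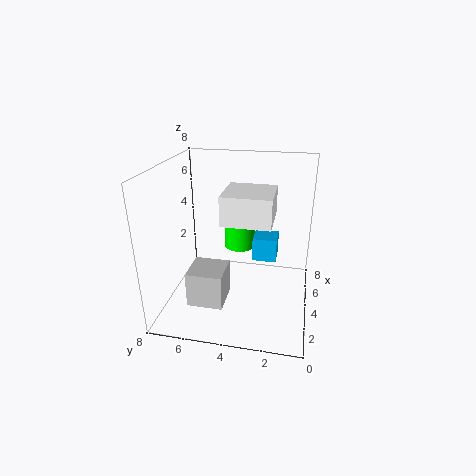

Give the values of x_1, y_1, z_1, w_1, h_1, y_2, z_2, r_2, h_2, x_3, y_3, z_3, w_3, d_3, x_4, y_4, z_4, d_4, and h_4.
x_1 = 2; y_1 = 2; z_1 = 5.5; w_1 = 2.5; h_1 = 1.5; y_2 = 4.5; z_2 = 2; r_2 = 1; h_2 = 3; x_3 = 2; y_3 = 4.5; z_3 = 0.5; w_3 = 2; d_3 = 2; x_4 = 6; y_4 = 2; z_4 = 1.5; d_4 = 1.5; h_4 = 1.5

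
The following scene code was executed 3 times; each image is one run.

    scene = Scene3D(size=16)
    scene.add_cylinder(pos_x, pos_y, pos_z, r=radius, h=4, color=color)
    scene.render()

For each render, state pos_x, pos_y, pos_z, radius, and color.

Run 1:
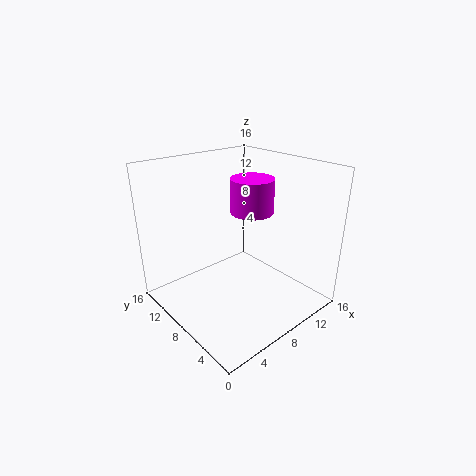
pos_x = 11; pos_y = 9; pos_z = 10; radius = 2.5; color = 'magenta'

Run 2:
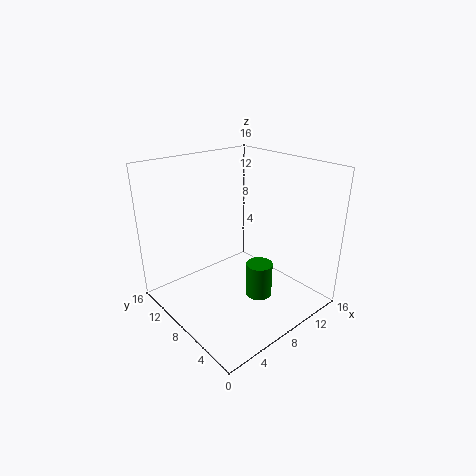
pos_x = 9.5; pos_y = 6; pos_z = 1; radius = 1.5; color = 'green'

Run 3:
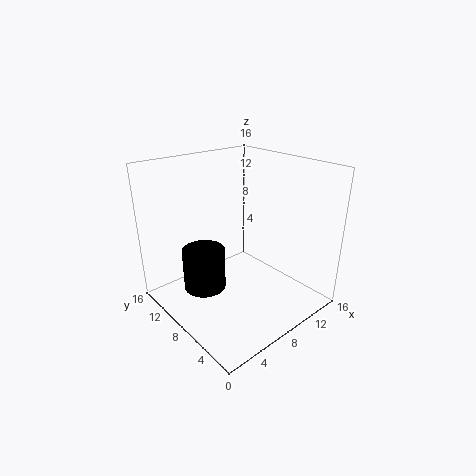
pos_x = 2; pos_y = 6; pos_z = 5.5; radius = 2; color = 'black'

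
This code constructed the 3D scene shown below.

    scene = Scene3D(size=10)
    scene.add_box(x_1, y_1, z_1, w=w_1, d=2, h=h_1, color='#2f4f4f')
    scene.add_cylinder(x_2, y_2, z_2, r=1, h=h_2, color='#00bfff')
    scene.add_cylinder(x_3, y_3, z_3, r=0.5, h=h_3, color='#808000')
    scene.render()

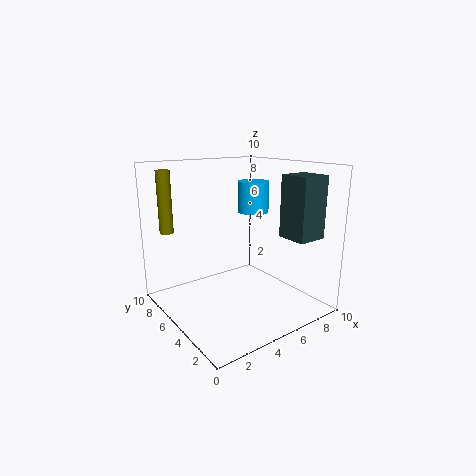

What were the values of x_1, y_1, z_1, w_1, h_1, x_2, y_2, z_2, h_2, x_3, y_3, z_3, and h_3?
x_1 = 6.5, y_1 = 0.5, z_1 = 5.5, w_1 = 2, h_1 = 4, x_2 = 5.5, y_2 = 4, z_2 = 7, h_2 = 2, x_3 = 1.5, y_3 = 9, z_3 = 5, h_3 = 4.5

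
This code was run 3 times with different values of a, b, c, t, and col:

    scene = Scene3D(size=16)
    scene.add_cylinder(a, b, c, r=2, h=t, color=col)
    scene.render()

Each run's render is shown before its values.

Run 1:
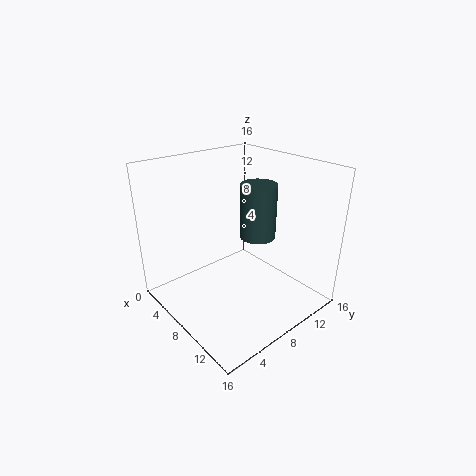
a = 9
b = 10
c = 8
t = 6
col = 'darkslategray'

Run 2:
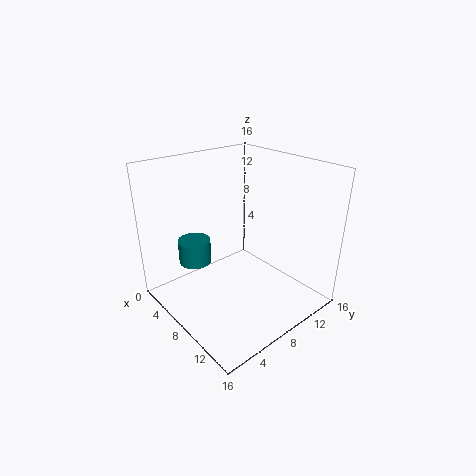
a = 2
b = 6
c = 3
t = 3
col = 'teal'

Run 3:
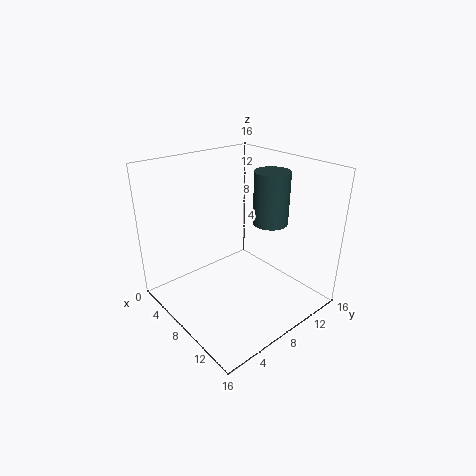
a = 9
b = 12
c = 9
t = 6
col = 'darkslategray'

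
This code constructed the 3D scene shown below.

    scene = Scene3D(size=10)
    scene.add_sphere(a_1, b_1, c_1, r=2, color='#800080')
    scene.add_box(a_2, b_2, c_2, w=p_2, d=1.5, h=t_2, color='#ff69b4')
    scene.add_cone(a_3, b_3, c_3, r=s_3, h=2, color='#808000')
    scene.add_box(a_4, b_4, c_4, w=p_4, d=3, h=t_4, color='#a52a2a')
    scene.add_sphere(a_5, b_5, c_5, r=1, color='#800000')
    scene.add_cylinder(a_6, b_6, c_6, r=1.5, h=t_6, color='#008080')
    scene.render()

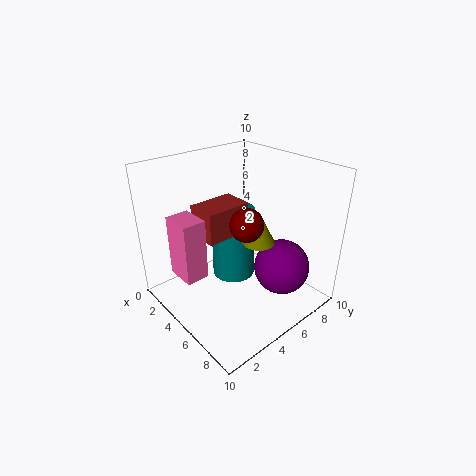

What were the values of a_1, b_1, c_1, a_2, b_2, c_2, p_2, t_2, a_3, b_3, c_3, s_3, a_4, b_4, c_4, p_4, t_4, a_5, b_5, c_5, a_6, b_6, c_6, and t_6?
a_1 = 7
b_1 = 7.5
c_1 = 2.5
a_2 = 3.5
b_2 = 0.5
c_2 = 3.5
p_2 = 2
t_2 = 4
a_3 = 7.5
b_3 = 4.5
c_3 = 6
s_3 = 1
a_4 = 4
b_4 = 2
c_4 = 6
p_4 = 2
t_4 = 2
a_5 = 7.5
b_5 = 3.5
c_5 = 7.5
a_6 = 4.5
b_6 = 5
c_6 = 2
t_6 = 5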